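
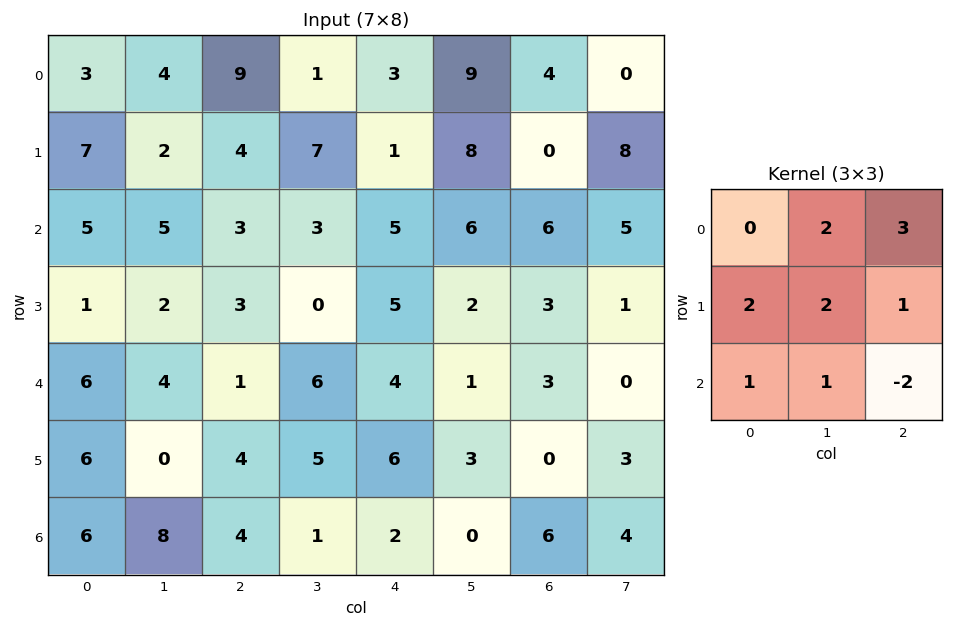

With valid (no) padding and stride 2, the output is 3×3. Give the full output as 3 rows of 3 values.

Output[0,0]: The receptive field on the input at this output position is [3 4 9 / 7 2 4 / 5 5 3]. Elementwise product with the kernel and sum: 4·2 + 9·3 + 7·2 + 2·2 + 4·1 + 5·1 + 5·1 + 3·-2.

61 30 47
36 31 46
33 49 19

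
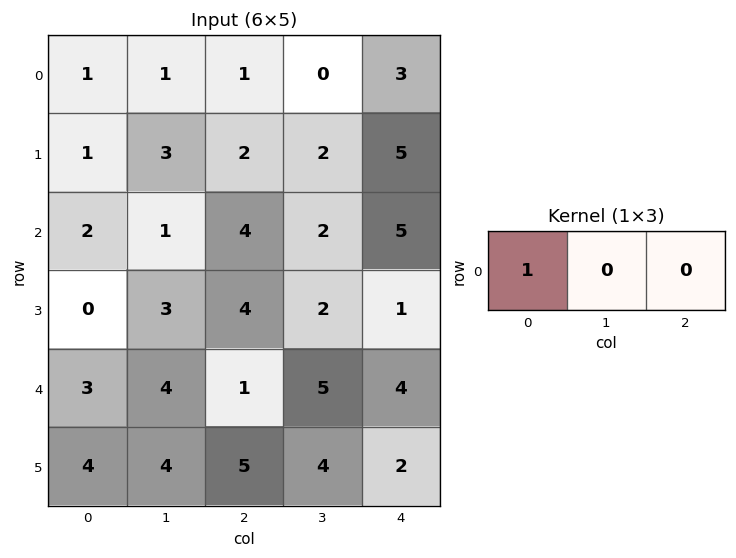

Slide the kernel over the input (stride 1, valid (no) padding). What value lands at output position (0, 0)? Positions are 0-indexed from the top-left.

1

The receptive field on the input at this output position is [1 1 1]. Elementwise product with the kernel and sum: 1·1.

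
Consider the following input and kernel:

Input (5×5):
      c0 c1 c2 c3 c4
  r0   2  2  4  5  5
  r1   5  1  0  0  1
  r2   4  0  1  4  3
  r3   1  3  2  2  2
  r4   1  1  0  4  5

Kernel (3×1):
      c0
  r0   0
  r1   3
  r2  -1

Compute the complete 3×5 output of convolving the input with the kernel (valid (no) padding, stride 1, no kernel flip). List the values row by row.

11 3 -1 -4 0
11 -3 1 10 7
2 8 6 2 1

Output[0,0]: The receptive field on the input at this output position is [2 / 5 / 4]. Elementwise product with the kernel and sum: 5·3 + 4·-1.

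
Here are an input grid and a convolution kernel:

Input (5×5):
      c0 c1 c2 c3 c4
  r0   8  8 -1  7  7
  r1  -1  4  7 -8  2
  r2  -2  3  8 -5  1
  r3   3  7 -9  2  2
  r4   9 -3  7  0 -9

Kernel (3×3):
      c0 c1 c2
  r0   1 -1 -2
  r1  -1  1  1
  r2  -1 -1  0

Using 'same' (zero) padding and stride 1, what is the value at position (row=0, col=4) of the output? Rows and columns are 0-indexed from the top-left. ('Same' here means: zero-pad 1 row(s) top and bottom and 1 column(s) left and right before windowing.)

6

The receptive field on the zero-padded input at this output position is [0 0 0 / 7 7 0 / -8 2 0]. Elementwise product with the kernel and sum: 0·1 + 0·-1 + 0·-2 + 7·-1 + 7·1 + 0·1 + -8·-1 + 2·-1.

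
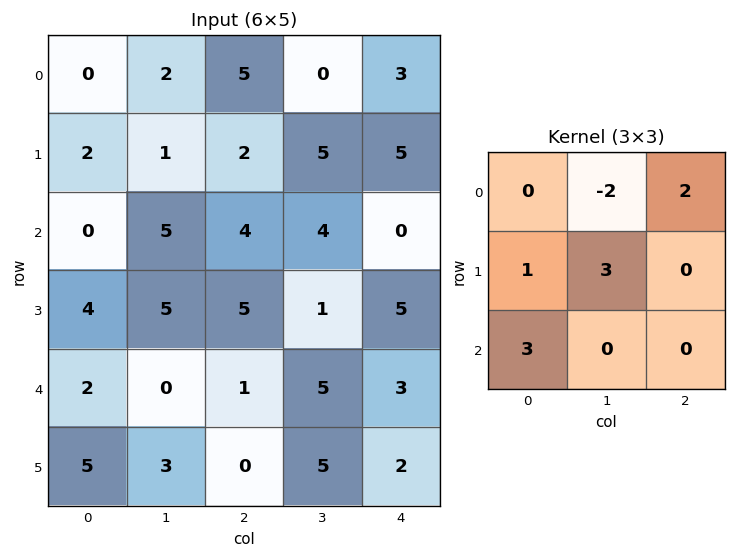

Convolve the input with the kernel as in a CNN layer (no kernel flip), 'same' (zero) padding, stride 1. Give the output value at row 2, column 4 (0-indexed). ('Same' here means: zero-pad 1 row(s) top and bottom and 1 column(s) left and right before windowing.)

The receptive field on the zero-padded input at this output position is [5 5 0 / 4 0 0 / 1 5 0]. Elementwise product with the kernel and sum: 5·-2 + 0·2 + 4·1 + 0·3 + 1·3.

-3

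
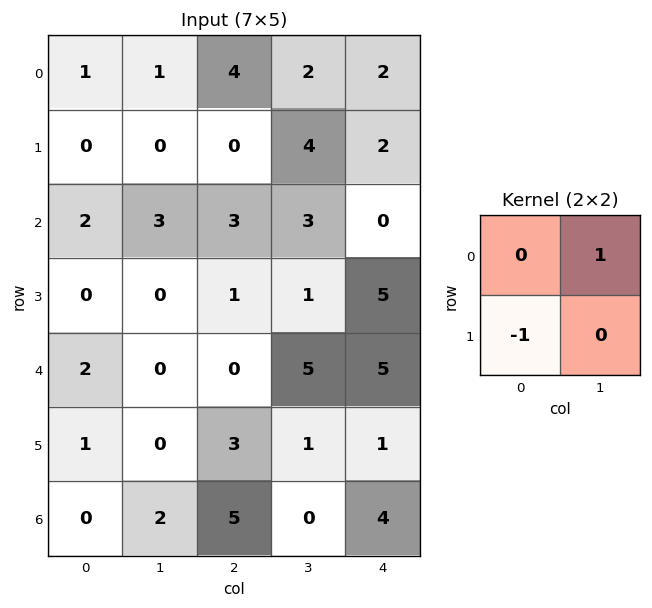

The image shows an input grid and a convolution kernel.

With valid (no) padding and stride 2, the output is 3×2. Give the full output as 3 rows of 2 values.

Output[0,0]: The receptive field on the input at this output position is [1 1 / 0 0]. Elementwise product with the kernel and sum: 1·1 + 0·-1.
Output[0,1]: The receptive field on the input at this output position is [4 2 / 0 4]. Elementwise product with the kernel and sum: 2·1 + 0·-1.

1 2
3 2
-1 2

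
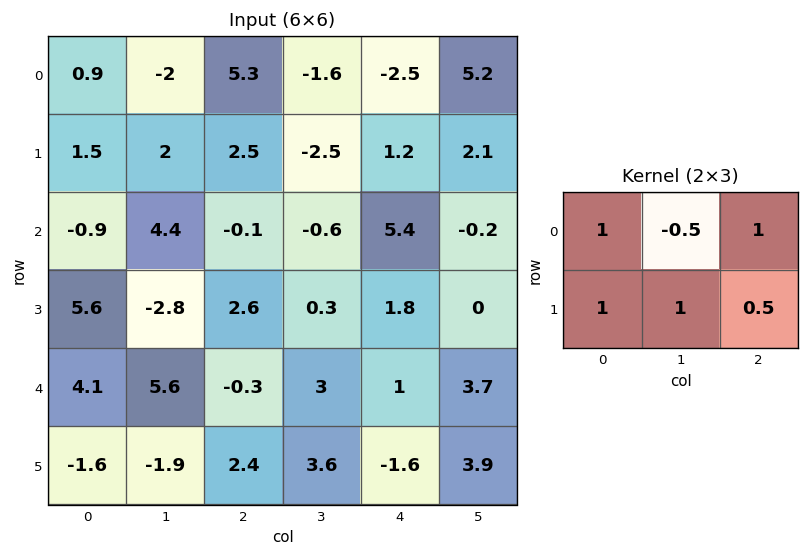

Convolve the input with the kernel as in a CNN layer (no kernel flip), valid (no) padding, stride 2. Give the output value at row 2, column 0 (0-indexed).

-1.3

The receptive field on the input at this output position is [4.1 5.6 -0.3 / -1.6 -1.9 2.4]. Elementwise product with the kernel and sum: 4.1·1 + 5.6·-0.5 + -0.3·1 + -1.6·1 + -1.9·1 + 2.4·0.5.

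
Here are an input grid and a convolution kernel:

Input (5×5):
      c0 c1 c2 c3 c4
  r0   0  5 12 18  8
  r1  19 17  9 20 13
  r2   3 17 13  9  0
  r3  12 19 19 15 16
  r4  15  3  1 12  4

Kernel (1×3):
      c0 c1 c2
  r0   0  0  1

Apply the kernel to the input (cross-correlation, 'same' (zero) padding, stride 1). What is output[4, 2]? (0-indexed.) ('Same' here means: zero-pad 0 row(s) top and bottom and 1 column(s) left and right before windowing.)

The receptive field on the zero-padded input at this output position is [3 1 12]. Elementwise product with the kernel and sum: 12·1.

12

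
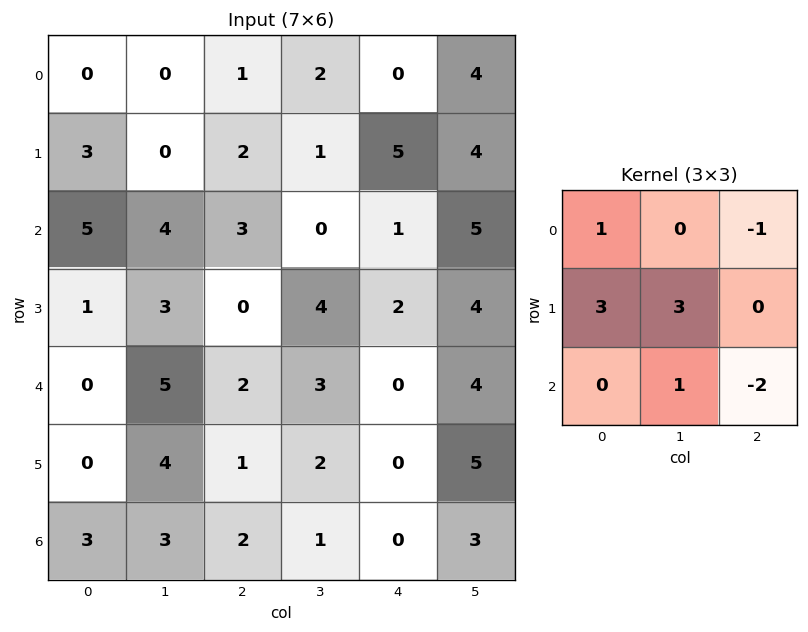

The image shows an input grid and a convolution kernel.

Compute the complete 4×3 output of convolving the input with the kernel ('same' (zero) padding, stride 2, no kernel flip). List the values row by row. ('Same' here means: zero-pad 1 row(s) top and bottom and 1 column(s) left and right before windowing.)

3 3 3
10 12 -6
-11 17 -1
5 17 0

Output[0,0]: The receptive field on the zero-padded input at this output position is [0 0 0 / 0 0 0 / 0 3 0]. Elementwise product with the kernel and sum: 0·1 + 0·-1 + 0·3 + 0·3 + 3·1 + 0·-2.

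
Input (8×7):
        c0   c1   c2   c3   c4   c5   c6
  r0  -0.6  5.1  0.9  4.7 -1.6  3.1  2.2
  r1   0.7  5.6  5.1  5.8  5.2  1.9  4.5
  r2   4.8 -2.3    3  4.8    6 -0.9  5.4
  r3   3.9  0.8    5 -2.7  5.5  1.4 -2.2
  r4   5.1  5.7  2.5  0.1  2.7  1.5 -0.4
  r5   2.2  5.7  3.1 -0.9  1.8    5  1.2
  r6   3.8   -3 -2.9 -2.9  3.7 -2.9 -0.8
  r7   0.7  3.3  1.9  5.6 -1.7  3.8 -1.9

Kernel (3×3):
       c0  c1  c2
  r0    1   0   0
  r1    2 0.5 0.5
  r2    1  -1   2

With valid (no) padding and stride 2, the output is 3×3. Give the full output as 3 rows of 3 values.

Output[0,0]: The receptive field on the input at this output position is [-0.6 5.1 0.9 / 0.7 5.6 5.1 / 4.8 -2.3 3]. Elementwise product with the kernel and sum: -0.6·1 + 0.7·2 + 5.6·0.5 + 5.1·0.5 + 4.8·1 + -2.3·-1 + 3·2.
Output[0,1]: The receptive field on the input at this output position is [0.9 4.7 -1.6 / 5.1 5.8 5.2 / 3 4.8 6]. Elementwise product with the kernel and sum: 0.9·1 + 5.1·2 + 5.8·0.5 + 5.2·0.5 + 3·1 + 4.8·-1 + 6·2.

19.25 26.8 29.7
19.9 22.2 17
14.9 16.55 14.4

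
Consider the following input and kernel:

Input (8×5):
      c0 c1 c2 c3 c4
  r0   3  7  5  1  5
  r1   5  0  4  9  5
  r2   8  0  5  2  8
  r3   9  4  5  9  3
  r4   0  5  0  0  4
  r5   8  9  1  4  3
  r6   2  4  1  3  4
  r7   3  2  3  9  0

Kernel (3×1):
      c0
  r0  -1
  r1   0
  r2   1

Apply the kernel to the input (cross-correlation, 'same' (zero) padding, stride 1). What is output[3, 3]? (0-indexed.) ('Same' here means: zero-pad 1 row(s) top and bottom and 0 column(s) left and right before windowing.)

-2

The receptive field on the zero-padded input at this output position is [2 / 9 / 0]. Elementwise product with the kernel and sum: 2·-1 + 0·1.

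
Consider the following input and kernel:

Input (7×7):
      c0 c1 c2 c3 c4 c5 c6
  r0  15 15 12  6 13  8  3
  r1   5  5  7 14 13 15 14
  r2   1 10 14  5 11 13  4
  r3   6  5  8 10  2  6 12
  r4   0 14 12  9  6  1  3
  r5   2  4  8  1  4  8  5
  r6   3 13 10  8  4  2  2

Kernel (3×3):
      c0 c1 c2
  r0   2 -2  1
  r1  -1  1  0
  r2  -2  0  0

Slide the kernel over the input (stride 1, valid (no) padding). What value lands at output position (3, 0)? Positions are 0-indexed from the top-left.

20

The receptive field on the input at this output position is [6 5 8 / 0 14 12 / 2 4 8]. Elementwise product with the kernel and sum: 6·2 + 5·-2 + 8·1 + 0·-1 + 14·1 + 2·-2.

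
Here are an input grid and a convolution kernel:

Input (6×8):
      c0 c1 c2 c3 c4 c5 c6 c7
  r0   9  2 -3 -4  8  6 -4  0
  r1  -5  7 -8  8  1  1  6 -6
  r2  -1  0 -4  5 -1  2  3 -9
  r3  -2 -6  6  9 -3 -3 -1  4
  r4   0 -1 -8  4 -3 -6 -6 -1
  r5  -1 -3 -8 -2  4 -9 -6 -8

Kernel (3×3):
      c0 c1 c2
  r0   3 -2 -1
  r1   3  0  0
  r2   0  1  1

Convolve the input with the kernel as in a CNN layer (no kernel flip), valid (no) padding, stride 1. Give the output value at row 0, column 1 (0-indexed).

38

The receptive field on the input at this output position is [2 -3 -4 / 7 -8 8 / 0 -4 5]. Elementwise product with the kernel and sum: 2·3 + -3·-2 + -4·-1 + 7·3 + -4·1 + 5·1.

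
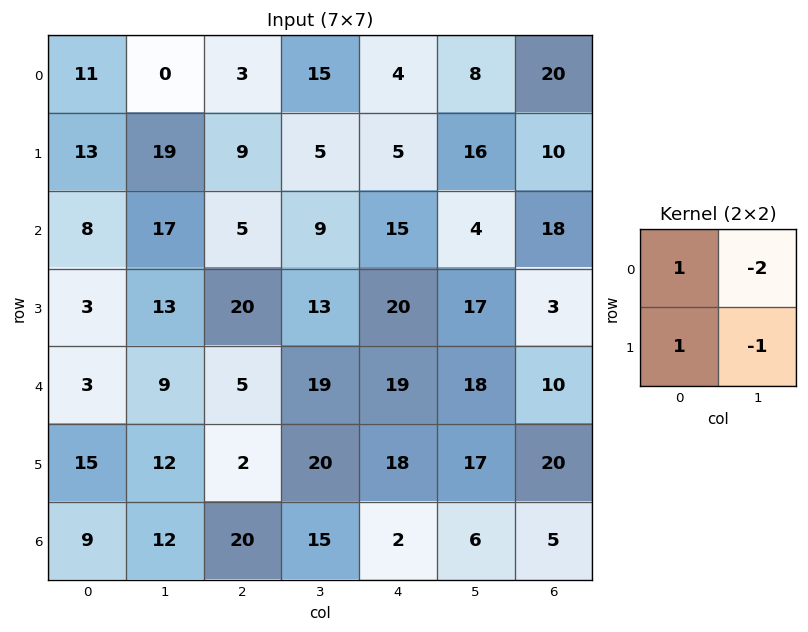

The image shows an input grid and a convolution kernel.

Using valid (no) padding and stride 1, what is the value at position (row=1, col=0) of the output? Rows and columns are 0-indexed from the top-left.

The receptive field on the input at this output position is [13 19 / 8 17]. Elementwise product with the kernel and sum: 13·1 + 19·-2 + 8·1 + 17·-1.

-34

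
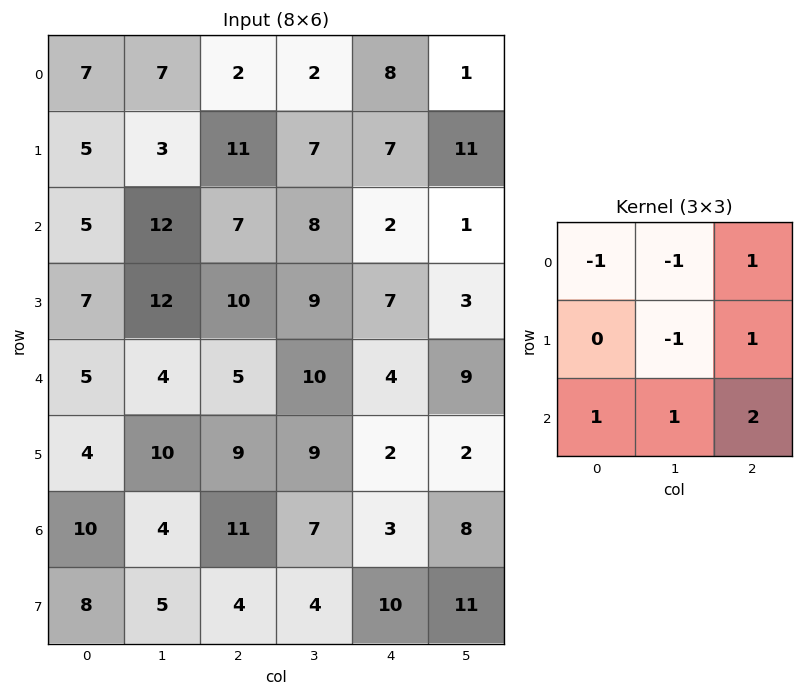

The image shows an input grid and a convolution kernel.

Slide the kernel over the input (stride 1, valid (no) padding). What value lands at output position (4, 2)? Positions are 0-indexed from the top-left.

The receptive field on the input at this output position is [5 10 4 / 9 9 2 / 11 7 3]. Elementwise product with the kernel and sum: 5·-1 + 10·-1 + 4·1 + 9·-1 + 2·1 + 11·1 + 7·1 + 3·2.

6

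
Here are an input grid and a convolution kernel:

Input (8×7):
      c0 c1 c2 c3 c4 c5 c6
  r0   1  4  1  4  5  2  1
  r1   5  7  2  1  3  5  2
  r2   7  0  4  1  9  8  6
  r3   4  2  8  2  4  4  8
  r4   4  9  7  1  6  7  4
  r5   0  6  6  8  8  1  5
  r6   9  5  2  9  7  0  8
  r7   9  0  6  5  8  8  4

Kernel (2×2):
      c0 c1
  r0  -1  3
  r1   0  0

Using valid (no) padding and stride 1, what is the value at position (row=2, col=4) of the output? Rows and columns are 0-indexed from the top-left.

The receptive field on the input at this output position is [9 8 / 4 4]. Elementwise product with the kernel and sum: 9·-1 + 8·3.

15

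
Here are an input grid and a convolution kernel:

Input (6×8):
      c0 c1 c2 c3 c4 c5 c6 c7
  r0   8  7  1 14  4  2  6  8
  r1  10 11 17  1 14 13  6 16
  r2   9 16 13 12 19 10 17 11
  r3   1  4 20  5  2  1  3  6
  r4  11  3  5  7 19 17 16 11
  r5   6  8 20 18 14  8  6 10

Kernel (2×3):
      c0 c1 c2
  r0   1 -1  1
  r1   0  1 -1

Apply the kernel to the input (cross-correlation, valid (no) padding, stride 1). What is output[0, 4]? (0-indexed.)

15

The receptive field on the input at this output position is [4 2 6 / 14 13 6]. Elementwise product with the kernel and sum: 4·1 + 2·-1 + 6·1 + 13·1 + 6·-1.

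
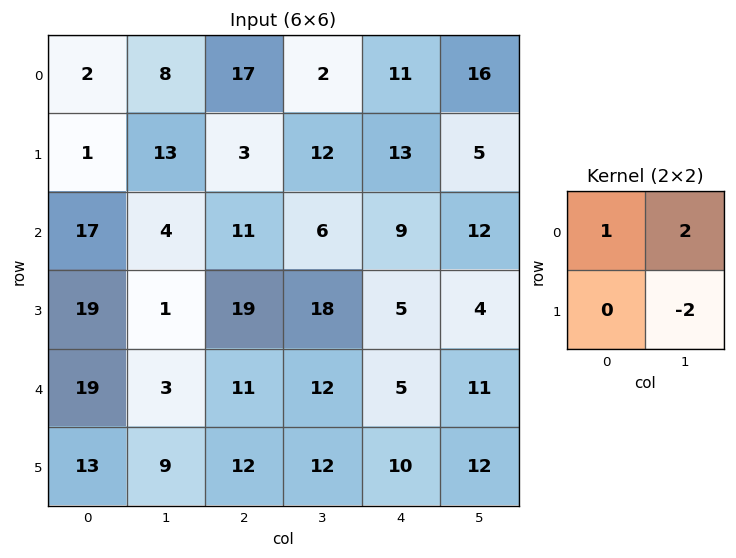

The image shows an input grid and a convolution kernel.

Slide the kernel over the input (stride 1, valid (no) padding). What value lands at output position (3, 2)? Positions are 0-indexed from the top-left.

The receptive field on the input at this output position is [19 18 / 11 12]. Elementwise product with the kernel and sum: 19·1 + 18·2 + 12·-2.

31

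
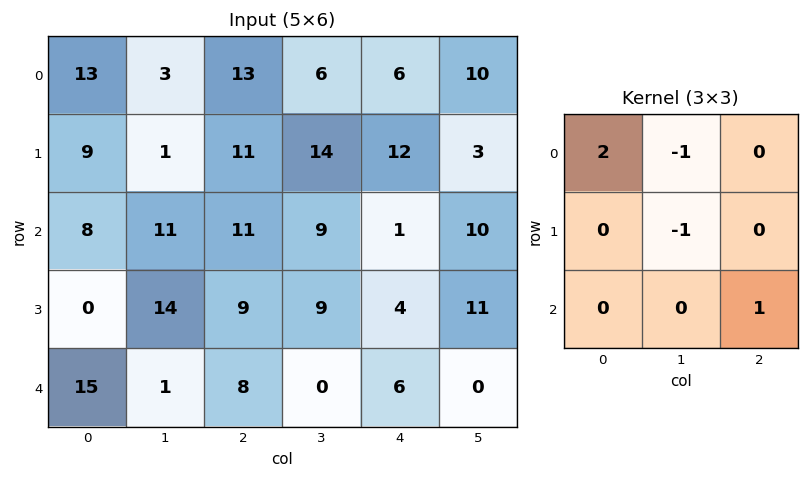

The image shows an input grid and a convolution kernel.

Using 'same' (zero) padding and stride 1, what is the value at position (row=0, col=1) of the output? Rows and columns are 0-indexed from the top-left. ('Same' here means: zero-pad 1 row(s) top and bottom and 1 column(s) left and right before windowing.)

The receptive field on the zero-padded input at this output position is [0 0 0 / 13 3 13 / 9 1 11]. Elementwise product with the kernel and sum: 0·2 + 0·-1 + 3·-1 + 11·1.

8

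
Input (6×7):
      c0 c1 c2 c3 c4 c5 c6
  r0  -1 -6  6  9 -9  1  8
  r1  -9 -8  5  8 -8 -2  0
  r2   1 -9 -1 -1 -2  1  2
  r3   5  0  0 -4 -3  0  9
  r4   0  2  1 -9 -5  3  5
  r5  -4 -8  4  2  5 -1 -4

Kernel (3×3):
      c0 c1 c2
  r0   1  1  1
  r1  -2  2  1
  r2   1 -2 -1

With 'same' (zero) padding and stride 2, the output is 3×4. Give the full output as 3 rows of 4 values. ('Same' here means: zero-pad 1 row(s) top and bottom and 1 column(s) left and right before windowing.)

Output[0,0]: The receptive field on the zero-padded input at this output position is [0 0 0 / 0 -1 -6 / 0 -9 -8]. Elementwise product with the kernel and sum: 0·1 + 0·1 + 0·1 + 0·-2 + -1·2 + -6·1 + 0·1 + -9·-2 + -8·-1.

18 7 -9 12
-34 24 -1 -18
23 -33 -3 20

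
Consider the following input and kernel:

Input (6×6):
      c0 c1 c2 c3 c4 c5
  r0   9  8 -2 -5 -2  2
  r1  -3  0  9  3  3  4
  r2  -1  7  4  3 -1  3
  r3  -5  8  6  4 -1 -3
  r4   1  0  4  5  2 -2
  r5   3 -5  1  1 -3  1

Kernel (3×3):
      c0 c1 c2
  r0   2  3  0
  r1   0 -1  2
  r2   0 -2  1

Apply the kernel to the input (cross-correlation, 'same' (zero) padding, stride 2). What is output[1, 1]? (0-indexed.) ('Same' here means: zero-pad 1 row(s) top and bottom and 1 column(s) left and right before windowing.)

The receptive field on the zero-padded input at this output position is [0 9 3 / 7 4 3 / 8 6 4]. Elementwise product with the kernel and sum: 0·2 + 9·3 + 4·-1 + 3·2 + 6·-2 + 4·1.

21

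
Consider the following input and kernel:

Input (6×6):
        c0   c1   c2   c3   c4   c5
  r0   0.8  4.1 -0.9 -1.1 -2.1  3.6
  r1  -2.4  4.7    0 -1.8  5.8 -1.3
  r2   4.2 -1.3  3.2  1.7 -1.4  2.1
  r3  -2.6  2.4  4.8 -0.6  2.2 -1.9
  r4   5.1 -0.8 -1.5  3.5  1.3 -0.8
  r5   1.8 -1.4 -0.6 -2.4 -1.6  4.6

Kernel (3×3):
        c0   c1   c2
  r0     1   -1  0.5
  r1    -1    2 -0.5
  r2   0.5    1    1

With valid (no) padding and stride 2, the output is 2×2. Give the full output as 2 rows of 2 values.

12.05 -5.45
12.35 -2.25

Output[0,0]: The receptive field on the input at this output position is [0.8 4.1 -0.9 / -2.4 4.7 0 / 4.2 -1.3 3.2]. Elementwise product with the kernel and sum: 0.8·1 + 4.1·-1 + -0.9·0.5 + -2.4·-1 + 4.7·2 + 0·-0.5 + 4.2·0.5 + -1.3·1 + 3.2·1.
Output[0,1]: The receptive field on the input at this output position is [-0.9 -1.1 -2.1 / 0 -1.8 5.8 / 3.2 1.7 -1.4]. Elementwise product with the kernel and sum: -0.9·1 + -1.1·-1 + -2.1·0.5 + 0·-1 + -1.8·2 + 5.8·-0.5 + 3.2·0.5 + 1.7·1 + -1.4·1.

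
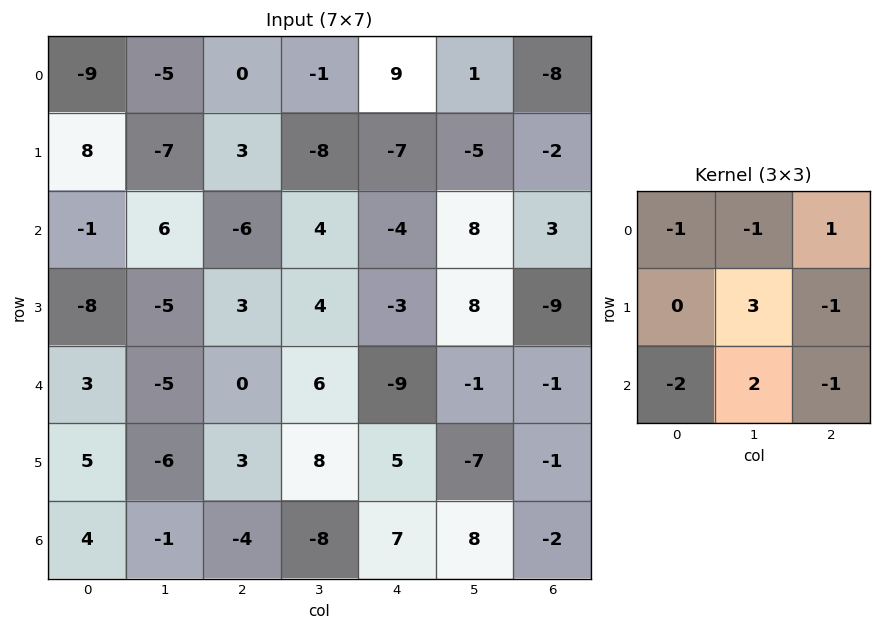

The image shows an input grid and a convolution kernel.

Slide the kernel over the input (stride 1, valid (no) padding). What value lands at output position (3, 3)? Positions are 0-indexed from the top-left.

-18

The receptive field on the input at this output position is [4 -3 8 / 6 -9 -1 / 8 5 -7]. Elementwise product with the kernel and sum: 4·-1 + -3·-1 + 8·1 + -9·3 + -1·-1 + 8·-2 + 5·2 + -7·-1.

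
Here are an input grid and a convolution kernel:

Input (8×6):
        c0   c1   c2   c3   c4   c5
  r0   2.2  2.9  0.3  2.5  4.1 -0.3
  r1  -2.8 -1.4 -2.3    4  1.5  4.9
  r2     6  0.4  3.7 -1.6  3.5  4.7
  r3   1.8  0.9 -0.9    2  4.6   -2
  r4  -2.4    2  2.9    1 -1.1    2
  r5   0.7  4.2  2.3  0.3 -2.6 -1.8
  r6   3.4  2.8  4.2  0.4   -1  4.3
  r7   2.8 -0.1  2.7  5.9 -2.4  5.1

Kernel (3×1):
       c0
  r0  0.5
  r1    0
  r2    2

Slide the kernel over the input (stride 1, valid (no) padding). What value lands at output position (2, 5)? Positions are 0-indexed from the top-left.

The receptive field on the input at this output position is [4.7 / -2 / 2]. Elementwise product with the kernel and sum: 4.7·0.5 + 2·2.

6.35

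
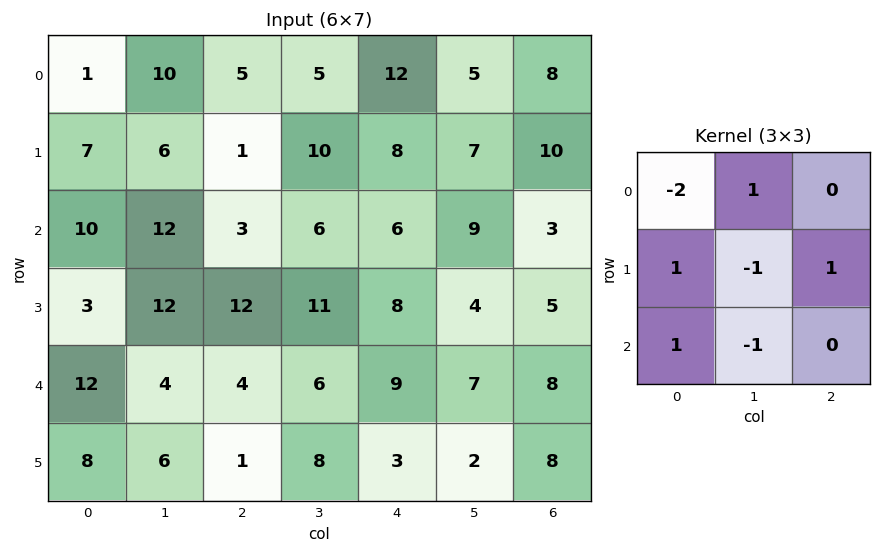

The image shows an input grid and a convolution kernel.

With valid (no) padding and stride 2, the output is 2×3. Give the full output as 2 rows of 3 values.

Output[0,0]: The receptive field on the input at this output position is [1 10 5 / 7 6 1 / 10 12 3]. Elementwise product with the kernel and sum: 1·-2 + 10·1 + 7·1 + 6·-1 + 1·1 + 10·1 + 12·-1.

8 -9 -11
3 7 8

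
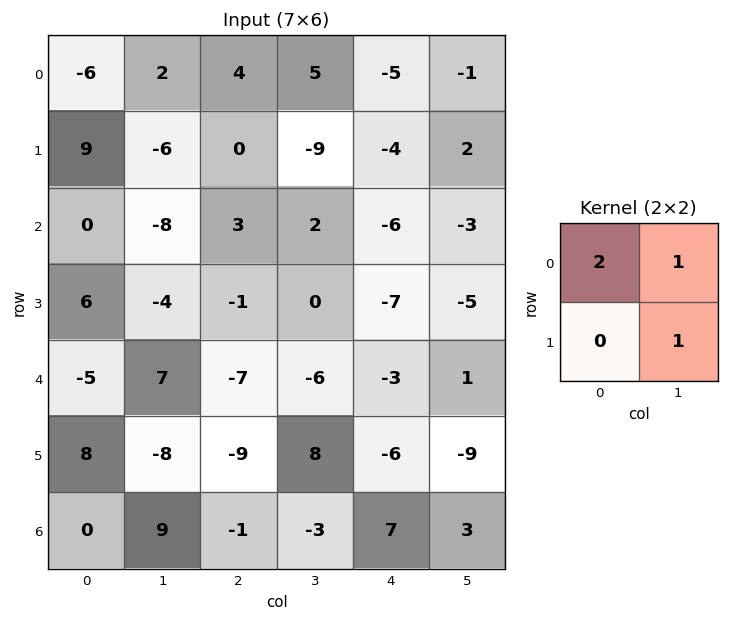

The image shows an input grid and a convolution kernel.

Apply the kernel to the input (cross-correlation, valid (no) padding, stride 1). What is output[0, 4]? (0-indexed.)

-9

The receptive field on the input at this output position is [-5 -1 / -4 2]. Elementwise product with the kernel and sum: -5·2 + -1·1 + 2·1.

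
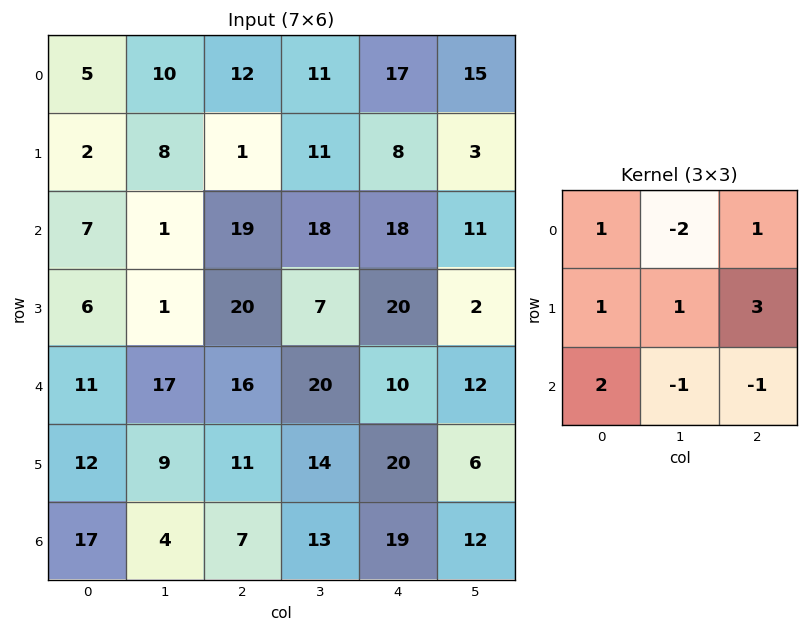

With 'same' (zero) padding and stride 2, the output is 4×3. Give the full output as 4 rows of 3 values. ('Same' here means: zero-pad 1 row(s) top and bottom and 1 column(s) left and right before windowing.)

25 59 84
7 66 59
30 54 37
14 51 48

Output[0,0]: The receptive field on the zero-padded input at this output position is [0 0 0 / 0 5 10 / 0 2 8]. Elementwise product with the kernel and sum: 0·1 + 0·-2 + 0·1 + 0·1 + 5·1 + 10·3 + 0·2 + 2·-1 + 8·-1.
Output[0,1]: The receptive field on the zero-padded input at this output position is [0 0 0 / 10 12 11 / 8 1 11]. Elementwise product with the kernel and sum: 0·1 + 0·-2 + 0·1 + 10·1 + 12·1 + 11·3 + 8·2 + 1·-1 + 11·-1.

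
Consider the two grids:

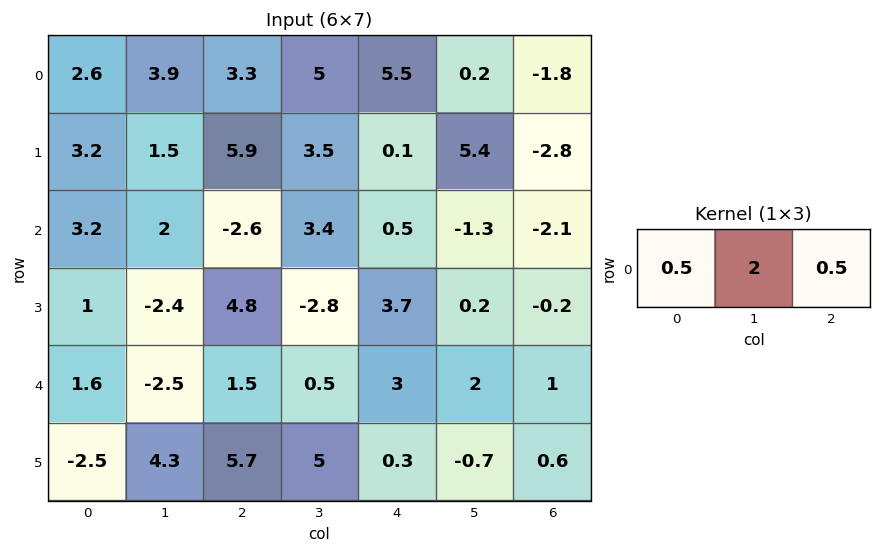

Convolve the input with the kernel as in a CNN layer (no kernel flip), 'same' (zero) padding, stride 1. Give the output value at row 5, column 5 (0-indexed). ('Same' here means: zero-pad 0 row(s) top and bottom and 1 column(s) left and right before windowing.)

-0.95

The receptive field on the zero-padded input at this output position is [0.3 -0.7 0.6]. Elementwise product with the kernel and sum: 0.3·0.5 + -0.7·2 + 0.6·0.5.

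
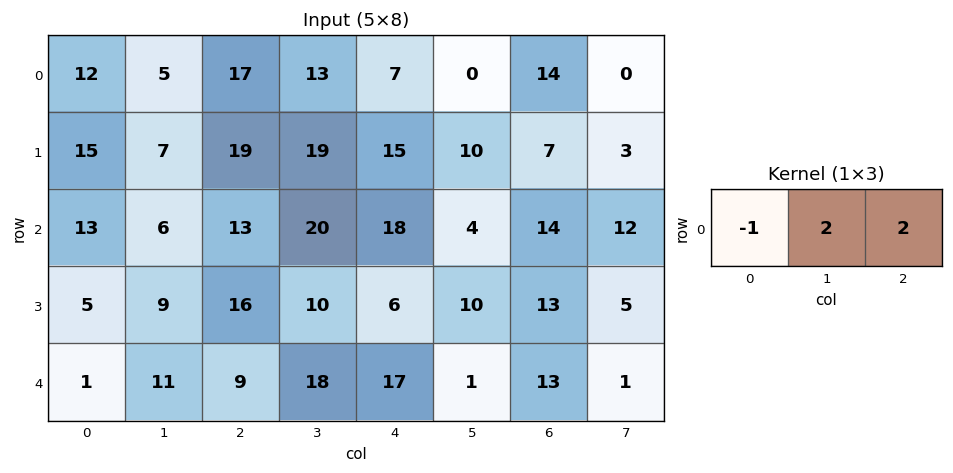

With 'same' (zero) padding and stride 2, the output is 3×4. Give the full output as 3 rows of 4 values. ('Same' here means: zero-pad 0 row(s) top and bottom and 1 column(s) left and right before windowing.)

Output[0,0]: The receptive field on the zero-padded input at this output position is [0 12 5]. Elementwise product with the kernel and sum: 0·-1 + 12·2 + 5·2.
Output[0,1]: The receptive field on the zero-padded input at this output position is [5 17 13]. Elementwise product with the kernel and sum: 5·-1 + 17·2 + 13·2.

34 55 1 28
38 60 24 48
24 43 18 27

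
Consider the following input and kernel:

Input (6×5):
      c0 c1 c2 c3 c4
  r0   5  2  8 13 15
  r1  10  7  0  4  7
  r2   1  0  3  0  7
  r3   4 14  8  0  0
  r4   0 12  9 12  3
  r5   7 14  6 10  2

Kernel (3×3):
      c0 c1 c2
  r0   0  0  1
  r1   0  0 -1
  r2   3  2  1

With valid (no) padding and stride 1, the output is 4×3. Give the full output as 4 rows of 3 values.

Output[0,0]: The receptive field on the input at this output position is [5 2 8 / 10 7 0 / 1 0 3]. Elementwise product with the kernel and sum: 8·1 + 0·-1 + 1·3 + 0·2 + 3·1.
Output[0,1]: The receptive field on the input at this output position is [2 8 13 / 7 0 4 / 0 3 0]. Elementwise product with the kernel and sum: 13·1 + 4·-1 + 0·3 + 3·2 + 0·1.

14 15 24
45 62 24
28 66 61
54 52 37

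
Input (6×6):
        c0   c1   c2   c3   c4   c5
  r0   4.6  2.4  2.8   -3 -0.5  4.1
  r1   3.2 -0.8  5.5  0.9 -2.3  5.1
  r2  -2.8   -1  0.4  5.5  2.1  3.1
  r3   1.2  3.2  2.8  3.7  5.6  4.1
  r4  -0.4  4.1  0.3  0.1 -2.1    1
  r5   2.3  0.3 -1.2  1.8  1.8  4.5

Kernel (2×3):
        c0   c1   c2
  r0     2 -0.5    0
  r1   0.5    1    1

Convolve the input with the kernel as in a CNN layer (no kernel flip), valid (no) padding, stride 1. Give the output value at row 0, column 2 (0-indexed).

The receptive field on the input at this output position is [2.8 -3 -0.5 / 5.5 0.9 -2.3]. Elementwise product with the kernel and sum: 2.8·2 + -3·-0.5 + 5.5·0.5 + 0.9·1 + -2.3·1.

8.45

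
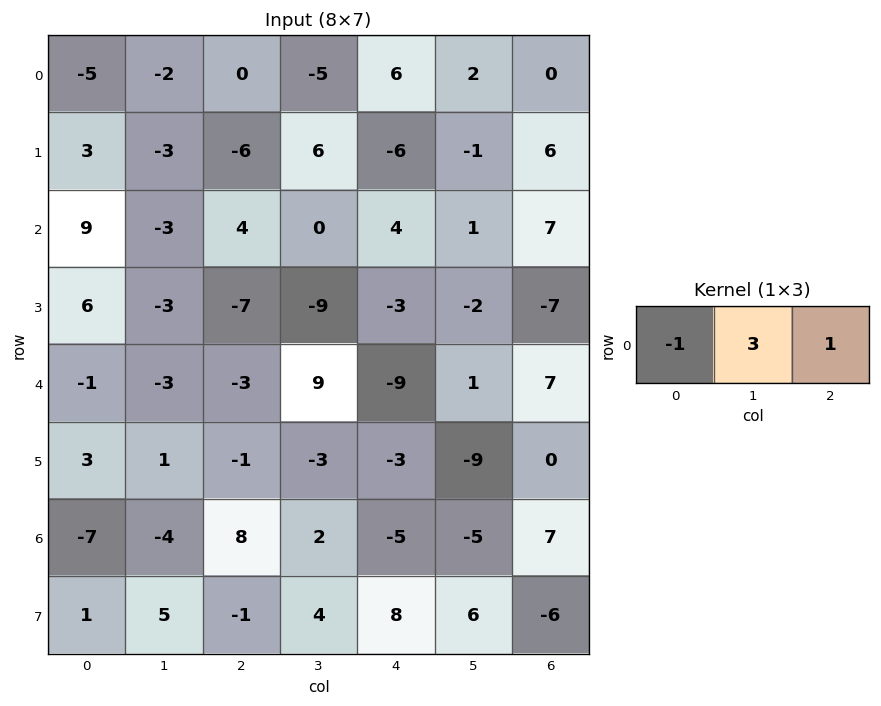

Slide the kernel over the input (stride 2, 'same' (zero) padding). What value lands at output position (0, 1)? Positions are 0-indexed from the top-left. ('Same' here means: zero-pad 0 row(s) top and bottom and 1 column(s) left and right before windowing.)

-3

The receptive field on the zero-padded input at this output position is [-2 0 -5]. Elementwise product with the kernel and sum: -2·-1 + 0·3 + -5·1.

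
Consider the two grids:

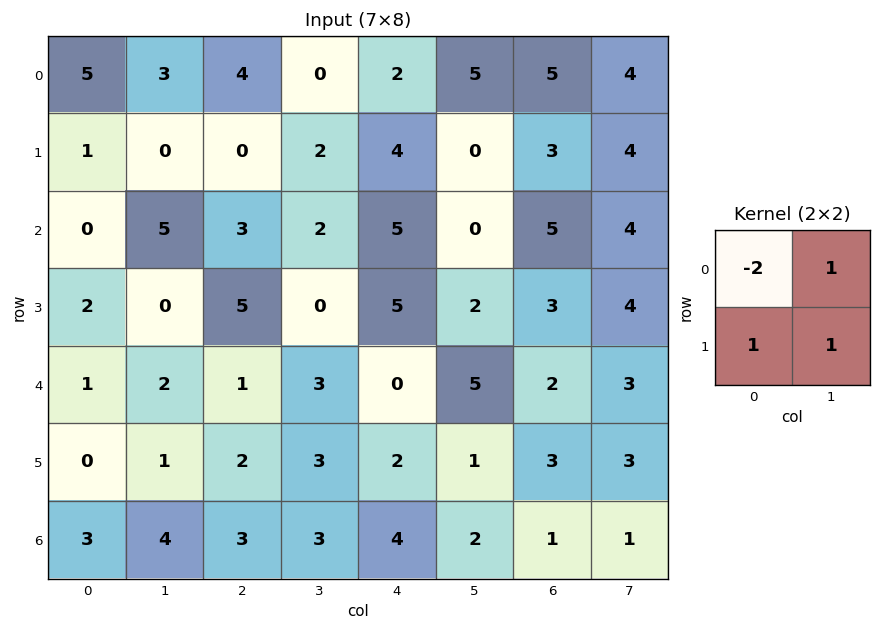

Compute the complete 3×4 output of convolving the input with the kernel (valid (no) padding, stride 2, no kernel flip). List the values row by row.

-6 -6 5 1
7 1 -3 1
1 6 8 5

Output[0,0]: The receptive field on the input at this output position is [5 3 / 1 0]. Elementwise product with the kernel and sum: 5·-2 + 3·1 + 1·1 + 0·1.
Output[0,1]: The receptive field on the input at this output position is [4 0 / 0 2]. Elementwise product with the kernel and sum: 4·-2 + 0·1 + 0·1 + 2·1.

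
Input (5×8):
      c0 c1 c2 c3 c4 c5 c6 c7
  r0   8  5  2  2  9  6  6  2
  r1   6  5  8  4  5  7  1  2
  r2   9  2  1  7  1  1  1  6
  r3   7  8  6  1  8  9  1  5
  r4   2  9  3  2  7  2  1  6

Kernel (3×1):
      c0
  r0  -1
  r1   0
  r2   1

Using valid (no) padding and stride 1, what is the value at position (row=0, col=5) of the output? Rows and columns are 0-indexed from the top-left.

-5

The receptive field on the input at this output position is [6 / 7 / 1]. Elementwise product with the kernel and sum: 6·-1 + 1·1.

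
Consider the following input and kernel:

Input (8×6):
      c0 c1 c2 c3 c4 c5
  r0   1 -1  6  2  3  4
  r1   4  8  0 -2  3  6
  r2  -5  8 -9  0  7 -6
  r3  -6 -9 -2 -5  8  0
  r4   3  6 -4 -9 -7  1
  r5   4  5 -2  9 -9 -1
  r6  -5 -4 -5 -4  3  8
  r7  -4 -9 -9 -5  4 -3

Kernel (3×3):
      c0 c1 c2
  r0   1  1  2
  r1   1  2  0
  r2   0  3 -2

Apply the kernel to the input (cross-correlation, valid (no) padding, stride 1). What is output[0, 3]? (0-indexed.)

The receptive field on the input at this output position is [2 3 4 / -2 3 6 / 0 7 -6]. Elementwise product with the kernel and sum: 2·1 + 3·1 + 4·2 + -2·1 + 3·2 + 7·3 + -6·-2.

50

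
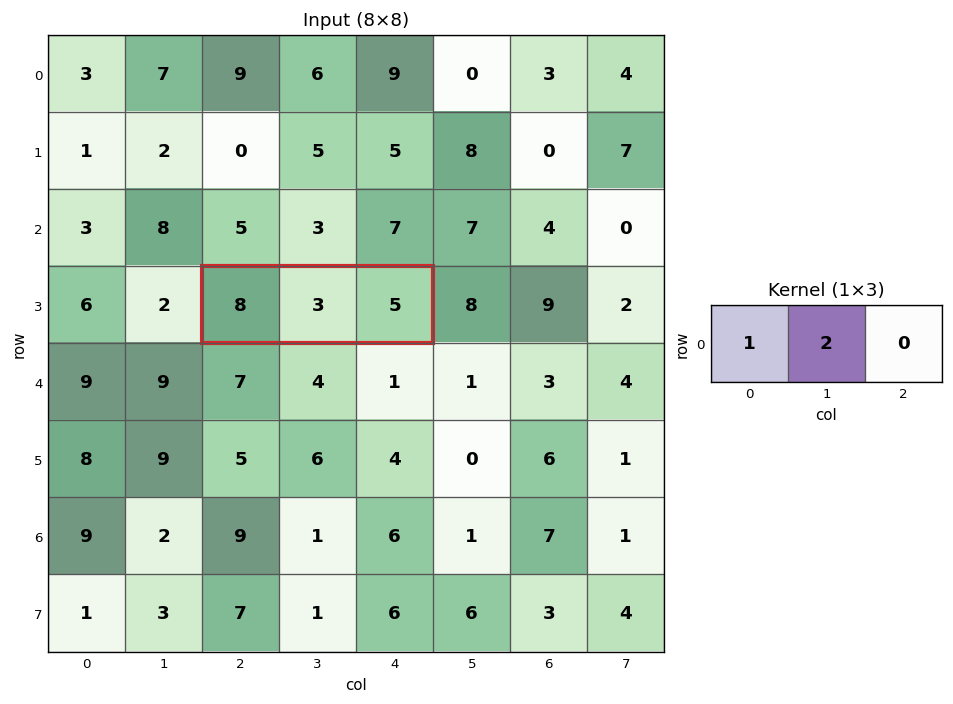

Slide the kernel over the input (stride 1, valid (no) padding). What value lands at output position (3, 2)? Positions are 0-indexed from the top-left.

14

The receptive field on the input at this output position is [8 3 5]. Elementwise product with the kernel and sum: 8·1 + 3·2.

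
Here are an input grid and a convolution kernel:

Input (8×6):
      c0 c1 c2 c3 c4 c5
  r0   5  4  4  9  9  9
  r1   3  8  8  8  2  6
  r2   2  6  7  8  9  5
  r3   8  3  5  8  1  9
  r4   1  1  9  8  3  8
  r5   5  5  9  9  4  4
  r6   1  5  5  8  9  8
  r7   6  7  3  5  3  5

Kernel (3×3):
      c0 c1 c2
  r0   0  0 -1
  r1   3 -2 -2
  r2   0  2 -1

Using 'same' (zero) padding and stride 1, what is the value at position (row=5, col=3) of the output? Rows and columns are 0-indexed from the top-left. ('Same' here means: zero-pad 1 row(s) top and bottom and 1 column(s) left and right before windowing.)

5

The receptive field on the zero-padded input at this output position is [9 8 3 / 9 9 4 / 5 8 9]. Elementwise product with the kernel and sum: 3·-1 + 9·3 + 9·-2 + 4·-2 + 8·2 + 9·-1.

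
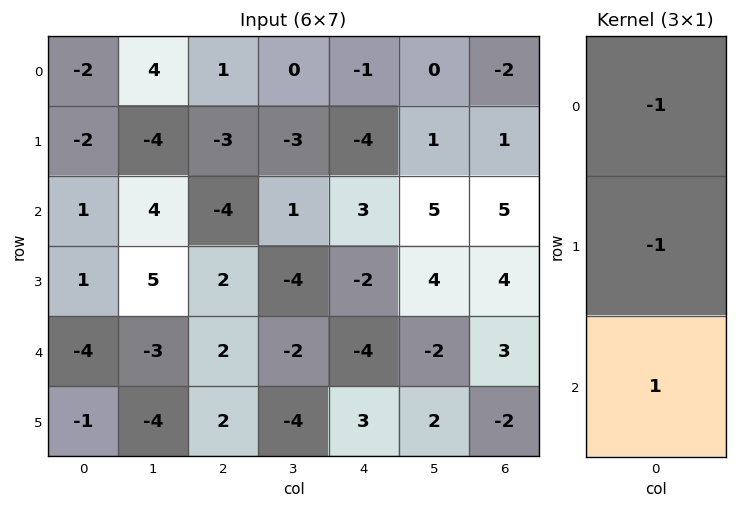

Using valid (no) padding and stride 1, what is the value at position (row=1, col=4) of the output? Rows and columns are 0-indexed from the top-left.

-1

The receptive field on the input at this output position is [-4 / 3 / -2]. Elementwise product with the kernel and sum: -4·-1 + 3·-1 + -2·1.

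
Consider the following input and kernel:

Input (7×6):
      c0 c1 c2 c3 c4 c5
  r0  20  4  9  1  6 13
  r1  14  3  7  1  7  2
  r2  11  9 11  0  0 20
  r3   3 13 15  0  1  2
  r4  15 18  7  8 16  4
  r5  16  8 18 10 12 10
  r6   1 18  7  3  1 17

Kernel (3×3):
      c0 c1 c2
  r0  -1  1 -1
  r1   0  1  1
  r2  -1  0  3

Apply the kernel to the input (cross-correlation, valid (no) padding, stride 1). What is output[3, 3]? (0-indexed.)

The receptive field on the input at this output position is [0 1 2 / 8 16 4 / 10 12 10]. Elementwise product with the kernel and sum: 0·-1 + 1·1 + 2·-1 + 16·1 + 4·1 + 10·-1 + 10·3.

39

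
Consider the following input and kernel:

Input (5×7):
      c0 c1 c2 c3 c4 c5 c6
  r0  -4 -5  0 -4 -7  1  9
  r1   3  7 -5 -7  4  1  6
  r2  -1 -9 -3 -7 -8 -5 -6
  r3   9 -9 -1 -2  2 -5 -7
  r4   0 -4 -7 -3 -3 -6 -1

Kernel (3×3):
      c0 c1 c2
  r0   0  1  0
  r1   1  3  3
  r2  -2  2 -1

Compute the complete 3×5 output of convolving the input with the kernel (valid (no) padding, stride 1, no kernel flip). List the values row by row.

-9 -10 -18 4 38
-65 -26 -59 -29 -47
-31 -24 3 -13 -44

Output[0,0]: The receptive field on the input at this output position is [-4 -5 0 / 3 7 -5 / -1 -9 -3]. Elementwise product with the kernel and sum: -5·1 + 3·1 + 7·3 + -5·3 + -1·-2 + -9·2 + -3·-1.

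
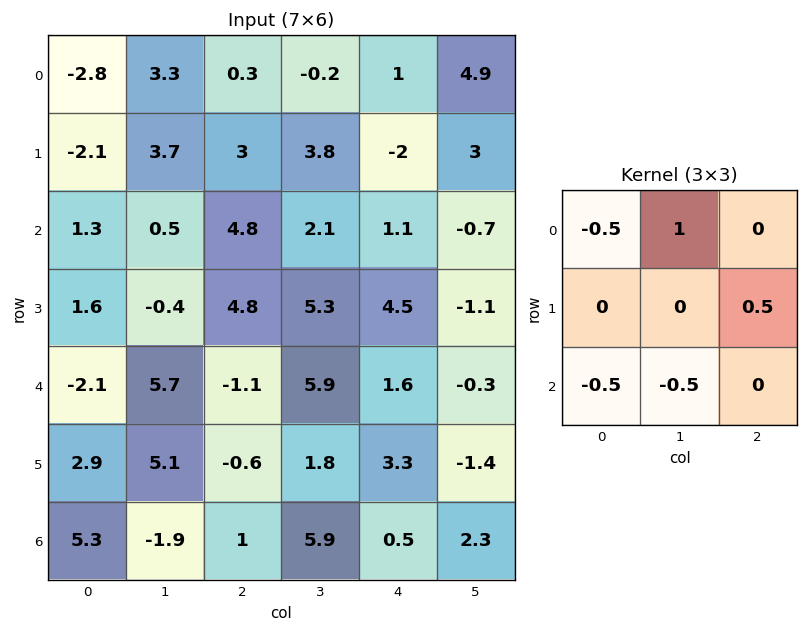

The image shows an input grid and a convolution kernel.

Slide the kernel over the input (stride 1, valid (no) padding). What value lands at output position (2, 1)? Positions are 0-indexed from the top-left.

The receptive field on the input at this output position is [0.5 4.8 2.1 / -0.4 4.8 5.3 / 5.7 -1.1 5.9]. Elementwise product with the kernel and sum: 0.5·-0.5 + 4.8·1 + 5.3·0.5 + 5.7·-0.5 + -1.1·-0.5.

4.9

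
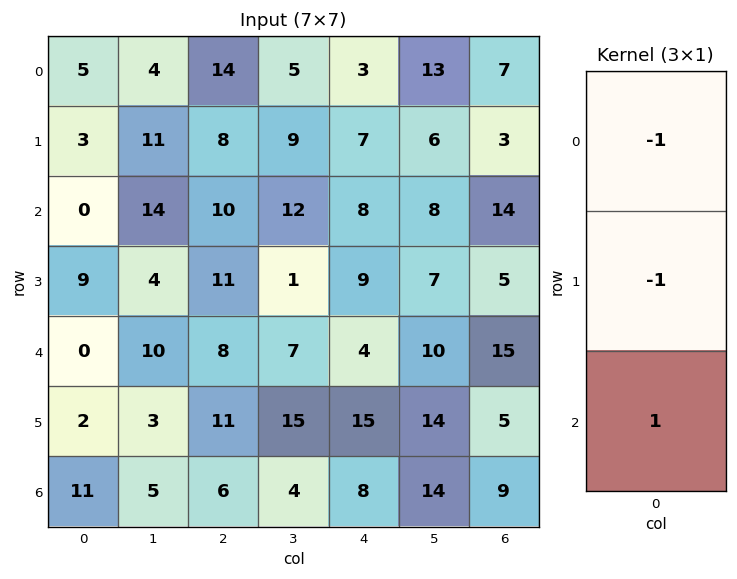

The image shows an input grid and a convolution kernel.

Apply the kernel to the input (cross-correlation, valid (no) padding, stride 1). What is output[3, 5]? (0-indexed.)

The receptive field on the input at this output position is [7 / 10 / 14]. Elementwise product with the kernel and sum: 7·-1 + 10·-1 + 14·1.

-3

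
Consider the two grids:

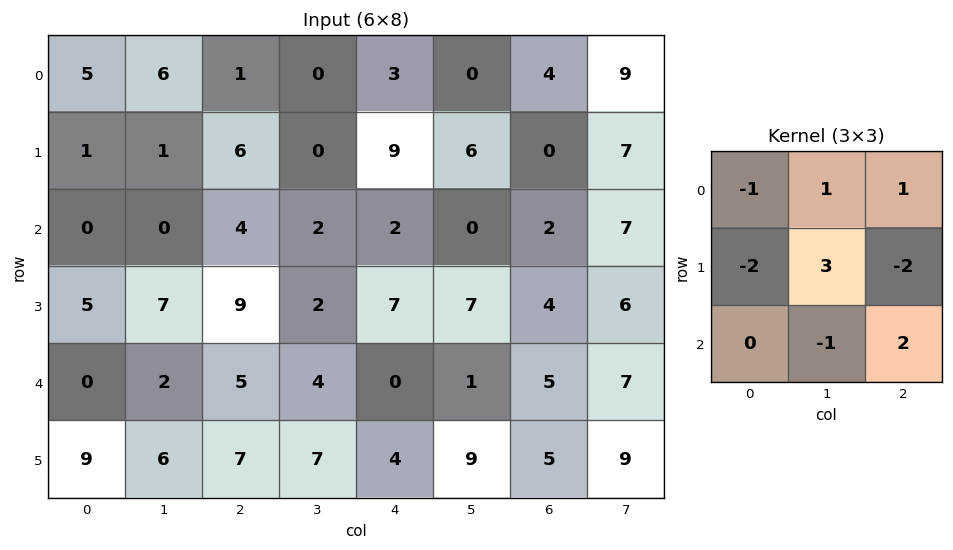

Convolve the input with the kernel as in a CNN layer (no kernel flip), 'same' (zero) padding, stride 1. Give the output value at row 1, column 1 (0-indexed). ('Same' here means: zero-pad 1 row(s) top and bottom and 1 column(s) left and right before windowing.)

The receptive field on the zero-padded input at this output position is [5 6 1 / 1 1 6 / 0 0 4]. Elementwise product with the kernel and sum: 5·-1 + 6·1 + 1·1 + 1·-2 + 1·3 + 6·-2 + 0·-1 + 4·2.

-1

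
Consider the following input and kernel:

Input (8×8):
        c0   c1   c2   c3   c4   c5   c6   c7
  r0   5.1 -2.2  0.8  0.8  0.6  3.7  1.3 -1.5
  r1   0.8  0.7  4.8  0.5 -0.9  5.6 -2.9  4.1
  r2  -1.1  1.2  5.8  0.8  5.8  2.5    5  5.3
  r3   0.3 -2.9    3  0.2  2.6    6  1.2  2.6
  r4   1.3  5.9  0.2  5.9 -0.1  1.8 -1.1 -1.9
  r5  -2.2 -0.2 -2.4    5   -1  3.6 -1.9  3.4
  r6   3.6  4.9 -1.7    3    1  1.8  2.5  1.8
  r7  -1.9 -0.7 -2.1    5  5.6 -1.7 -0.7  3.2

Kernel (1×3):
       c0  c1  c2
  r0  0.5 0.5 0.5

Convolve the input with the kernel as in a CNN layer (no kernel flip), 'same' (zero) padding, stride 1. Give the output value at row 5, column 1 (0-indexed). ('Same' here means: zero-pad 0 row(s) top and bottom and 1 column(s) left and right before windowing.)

The receptive field on the zero-padded input at this output position is [-2.2 -0.2 -2.4]. Elementwise product with the kernel and sum: -2.2·0.5 + -0.2·0.5 + -2.4·0.5.

-2.4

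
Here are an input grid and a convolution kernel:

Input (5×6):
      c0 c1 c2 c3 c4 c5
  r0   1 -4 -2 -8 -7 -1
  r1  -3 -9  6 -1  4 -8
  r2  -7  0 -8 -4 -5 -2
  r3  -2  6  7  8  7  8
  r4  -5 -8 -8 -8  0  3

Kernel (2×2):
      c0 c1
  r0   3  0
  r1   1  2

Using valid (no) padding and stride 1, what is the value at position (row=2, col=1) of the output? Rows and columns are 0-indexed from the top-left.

20

The receptive field on the input at this output position is [0 -8 / 6 7]. Elementwise product with the kernel and sum: 0·3 + 6·1 + 7·2.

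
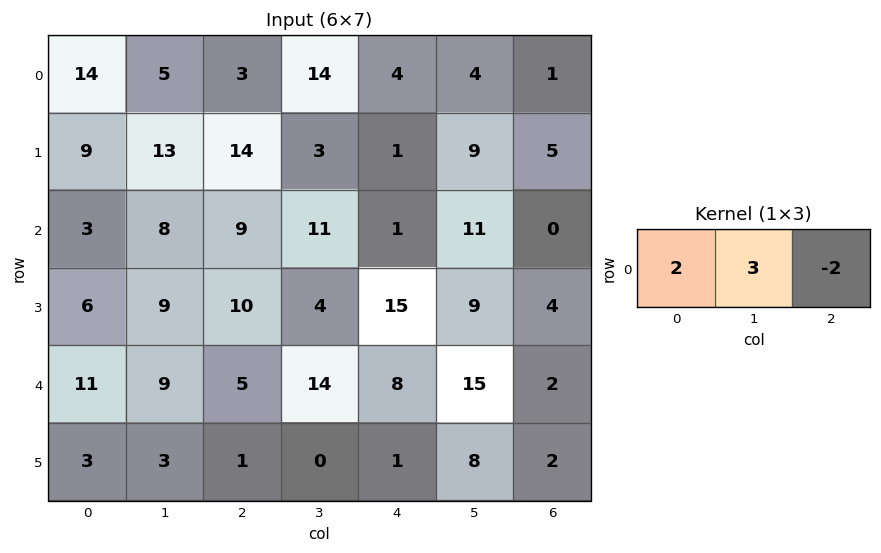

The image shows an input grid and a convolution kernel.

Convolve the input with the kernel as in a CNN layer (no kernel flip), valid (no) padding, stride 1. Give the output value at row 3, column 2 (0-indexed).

The receptive field on the input at this output position is [10 4 15]. Elementwise product with the kernel and sum: 10·2 + 4·3 + 15·-2.

2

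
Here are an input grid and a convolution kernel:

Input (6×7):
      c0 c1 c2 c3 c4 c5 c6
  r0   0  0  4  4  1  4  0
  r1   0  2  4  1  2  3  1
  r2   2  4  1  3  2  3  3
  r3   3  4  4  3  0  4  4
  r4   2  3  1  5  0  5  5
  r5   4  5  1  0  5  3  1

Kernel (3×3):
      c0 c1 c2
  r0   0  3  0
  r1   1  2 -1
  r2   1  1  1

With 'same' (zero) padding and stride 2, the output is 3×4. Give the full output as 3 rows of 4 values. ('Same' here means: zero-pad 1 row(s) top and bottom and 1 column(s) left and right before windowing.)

2 11 8 8
7 26 17 20
19 18 8 31

Output[0,0]: The receptive field on the zero-padded input at this output position is [0 0 0 / 0 0 0 / 0 0 2]. Elementwise product with the kernel and sum: 0·3 + 0·1 + 0·2 + 0·-1 + 0·1 + 0·1 + 2·1.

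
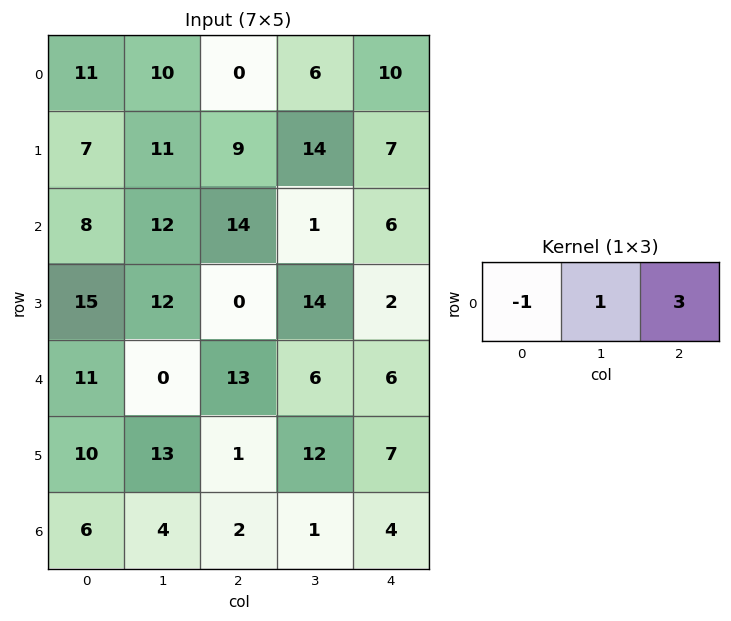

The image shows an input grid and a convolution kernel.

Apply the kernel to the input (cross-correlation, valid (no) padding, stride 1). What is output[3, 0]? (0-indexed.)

-3

The receptive field on the input at this output position is [15 12 0]. Elementwise product with the kernel and sum: 15·-1 + 12·1 + 0·3.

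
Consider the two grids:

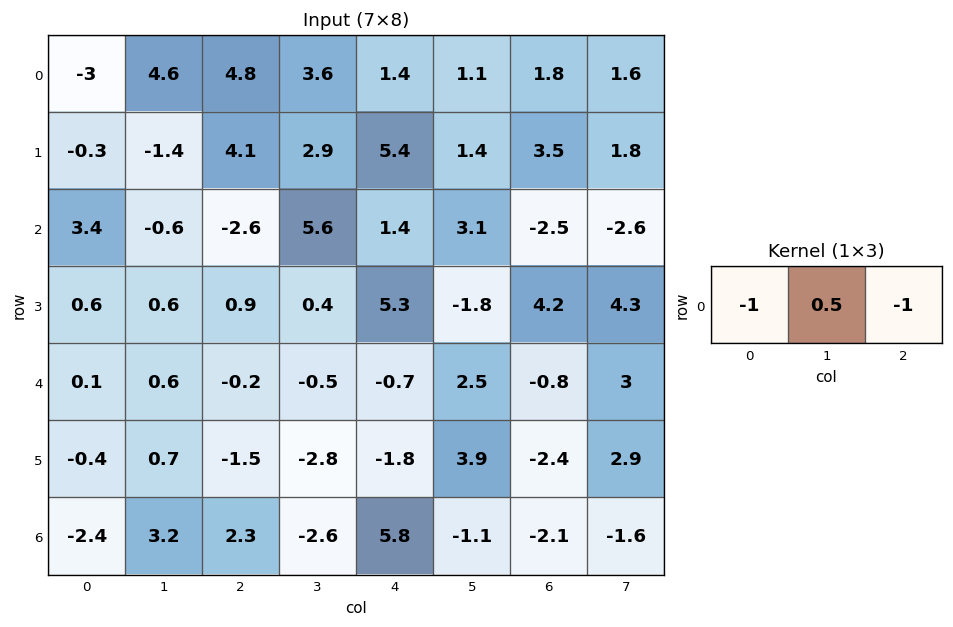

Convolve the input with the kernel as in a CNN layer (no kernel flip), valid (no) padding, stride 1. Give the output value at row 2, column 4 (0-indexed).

2.65

The receptive field on the input at this output position is [1.4 3.1 -2.5]. Elementwise product with the kernel and sum: 1.4·-1 + 3.1·0.5 + -2.5·-1.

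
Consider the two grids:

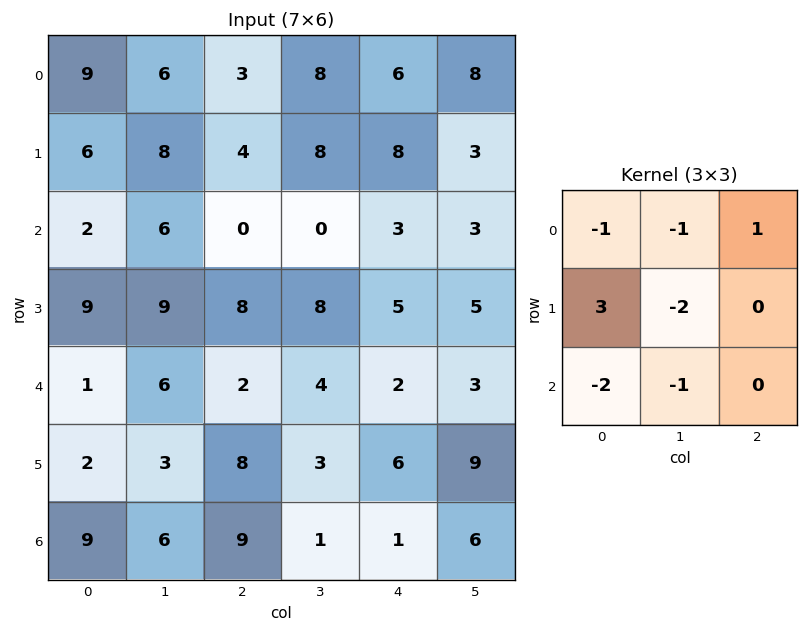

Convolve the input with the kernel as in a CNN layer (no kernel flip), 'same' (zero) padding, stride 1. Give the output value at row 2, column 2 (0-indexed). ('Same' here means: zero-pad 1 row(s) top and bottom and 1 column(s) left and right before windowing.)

-12

The receptive field on the zero-padded input at this output position is [8 4 8 / 6 0 0 / 9 8 8]. Elementwise product with the kernel and sum: 8·-1 + 4·-1 + 8·1 + 6·3 + 0·-2 + 9·-2 + 8·-1.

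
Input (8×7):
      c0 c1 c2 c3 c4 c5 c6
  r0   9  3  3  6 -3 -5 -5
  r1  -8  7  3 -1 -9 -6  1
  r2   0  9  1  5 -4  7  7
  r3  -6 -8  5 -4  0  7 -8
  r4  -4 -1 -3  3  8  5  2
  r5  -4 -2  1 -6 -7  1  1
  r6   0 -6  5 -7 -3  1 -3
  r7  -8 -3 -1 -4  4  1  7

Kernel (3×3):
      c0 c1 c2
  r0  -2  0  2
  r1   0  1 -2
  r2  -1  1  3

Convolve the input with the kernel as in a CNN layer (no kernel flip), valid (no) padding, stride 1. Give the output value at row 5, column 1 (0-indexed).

The receptive field on the input at this output position is [-2 1 -6 / -6 5 -7 / -3 -1 -4]. Elementwise product with the kernel and sum: -2·-2 + -6·2 + 5·1 + -7·-2 + -3·-1 + -1·1 + -4·3.

1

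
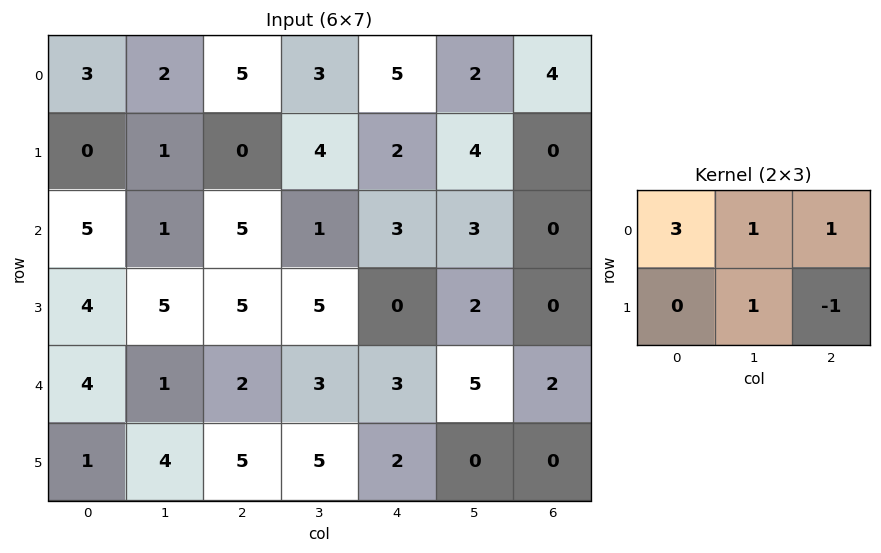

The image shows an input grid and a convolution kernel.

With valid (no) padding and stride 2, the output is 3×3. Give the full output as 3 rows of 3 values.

Output[0,0]: The receptive field on the input at this output position is [3 2 5 / 0 1 0]. Elementwise product with the kernel and sum: 3·3 + 2·1 + 5·1 + 1·1 + 0·-1.

17 25 25
21 24 14
14 15 16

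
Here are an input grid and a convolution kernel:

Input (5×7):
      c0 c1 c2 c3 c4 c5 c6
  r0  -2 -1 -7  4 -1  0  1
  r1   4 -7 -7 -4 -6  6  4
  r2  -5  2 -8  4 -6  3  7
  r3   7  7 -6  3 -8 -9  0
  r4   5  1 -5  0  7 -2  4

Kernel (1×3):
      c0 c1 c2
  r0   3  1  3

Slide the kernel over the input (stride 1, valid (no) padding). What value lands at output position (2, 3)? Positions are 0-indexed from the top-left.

15

The receptive field on the input at this output position is [4 -6 3]. Elementwise product with the kernel and sum: 4·3 + -6·1 + 3·3.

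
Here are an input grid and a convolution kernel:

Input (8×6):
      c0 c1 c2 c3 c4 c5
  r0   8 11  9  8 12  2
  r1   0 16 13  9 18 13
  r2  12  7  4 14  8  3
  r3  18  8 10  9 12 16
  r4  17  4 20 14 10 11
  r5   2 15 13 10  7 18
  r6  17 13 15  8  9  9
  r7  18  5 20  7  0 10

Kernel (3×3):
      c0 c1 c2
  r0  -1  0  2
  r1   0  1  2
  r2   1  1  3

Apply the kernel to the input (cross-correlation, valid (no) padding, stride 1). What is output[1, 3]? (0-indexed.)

100

The receptive field on the input at this output position is [9 18 13 / 14 8 3 / 9 12 16]. Elementwise product with the kernel and sum: 9·-1 + 13·2 + 8·1 + 3·2 + 9·1 + 12·1 + 16·3.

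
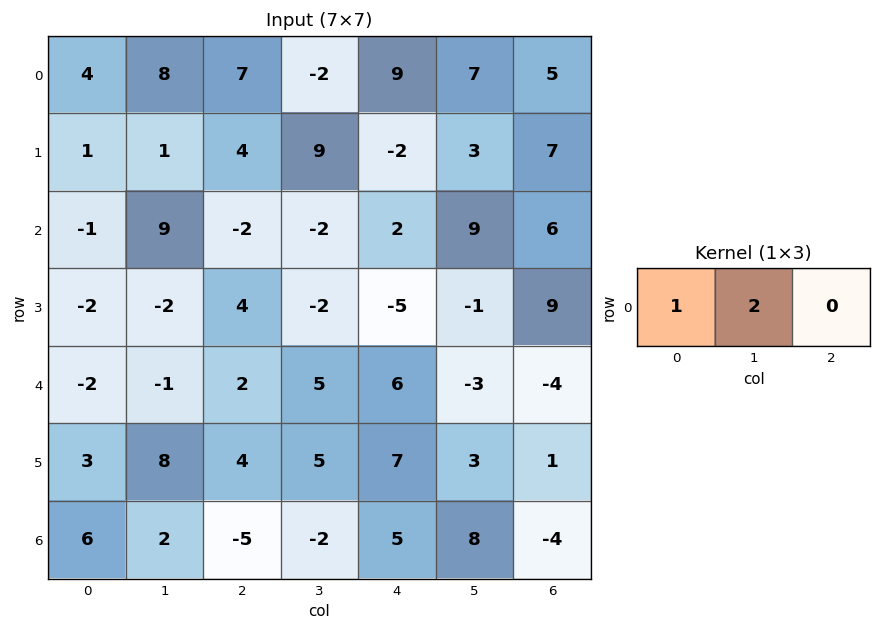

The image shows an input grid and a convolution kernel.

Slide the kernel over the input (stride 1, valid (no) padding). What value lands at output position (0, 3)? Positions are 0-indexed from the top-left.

The receptive field on the input at this output position is [-2 9 7]. Elementwise product with the kernel and sum: -2·1 + 9·2.

16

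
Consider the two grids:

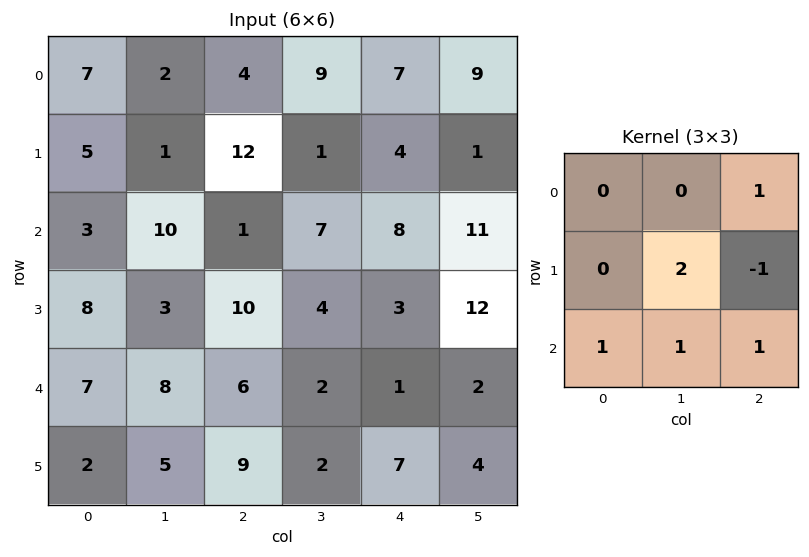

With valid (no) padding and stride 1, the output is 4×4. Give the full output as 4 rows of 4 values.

8 50 21 42
52 13 27 25
18 39 22 10
36 30 24 25

Output[0,0]: The receptive field on the input at this output position is [7 2 4 / 5 1 12 / 3 10 1]. Elementwise product with the kernel and sum: 4·1 + 1·2 + 12·-1 + 3·1 + 10·1 + 1·1.
Output[0,1]: The receptive field on the input at this output position is [2 4 9 / 1 12 1 / 10 1 7]. Elementwise product with the kernel and sum: 9·1 + 12·2 + 1·-1 + 10·1 + 1·1 + 7·1.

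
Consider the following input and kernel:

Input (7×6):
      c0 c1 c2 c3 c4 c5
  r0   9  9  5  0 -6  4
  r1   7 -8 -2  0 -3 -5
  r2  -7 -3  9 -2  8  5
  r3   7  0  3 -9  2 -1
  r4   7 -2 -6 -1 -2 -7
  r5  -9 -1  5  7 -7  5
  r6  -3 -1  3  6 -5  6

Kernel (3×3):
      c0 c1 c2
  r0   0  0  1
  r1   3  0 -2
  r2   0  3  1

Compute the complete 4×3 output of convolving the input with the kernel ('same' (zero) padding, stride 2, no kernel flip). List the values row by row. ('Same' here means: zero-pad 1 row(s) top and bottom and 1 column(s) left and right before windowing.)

-5 21 -22
19 -5 -16
-24 9 -6
1 -8 11

Output[0,0]: The receptive field on the zero-padded input at this output position is [0 0 0 / 0 9 9 / 0 7 -8]. Elementwise product with the kernel and sum: 0·1 + 0·3 + 9·-2 + 7·3 + -8·1.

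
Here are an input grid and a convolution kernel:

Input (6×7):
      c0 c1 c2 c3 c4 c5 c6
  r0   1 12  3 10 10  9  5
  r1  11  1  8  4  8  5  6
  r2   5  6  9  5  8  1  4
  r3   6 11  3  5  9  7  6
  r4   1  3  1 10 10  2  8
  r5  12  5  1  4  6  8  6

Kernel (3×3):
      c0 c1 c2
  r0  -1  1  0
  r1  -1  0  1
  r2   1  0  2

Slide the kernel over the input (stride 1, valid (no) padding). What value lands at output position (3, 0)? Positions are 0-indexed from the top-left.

The receptive field on the input at this output position is [6 11 3 / 1 3 1 / 12 5 1]. Elementwise product with the kernel and sum: 6·-1 + 11·1 + 1·-1 + 1·1 + 12·1 + 1·2.

19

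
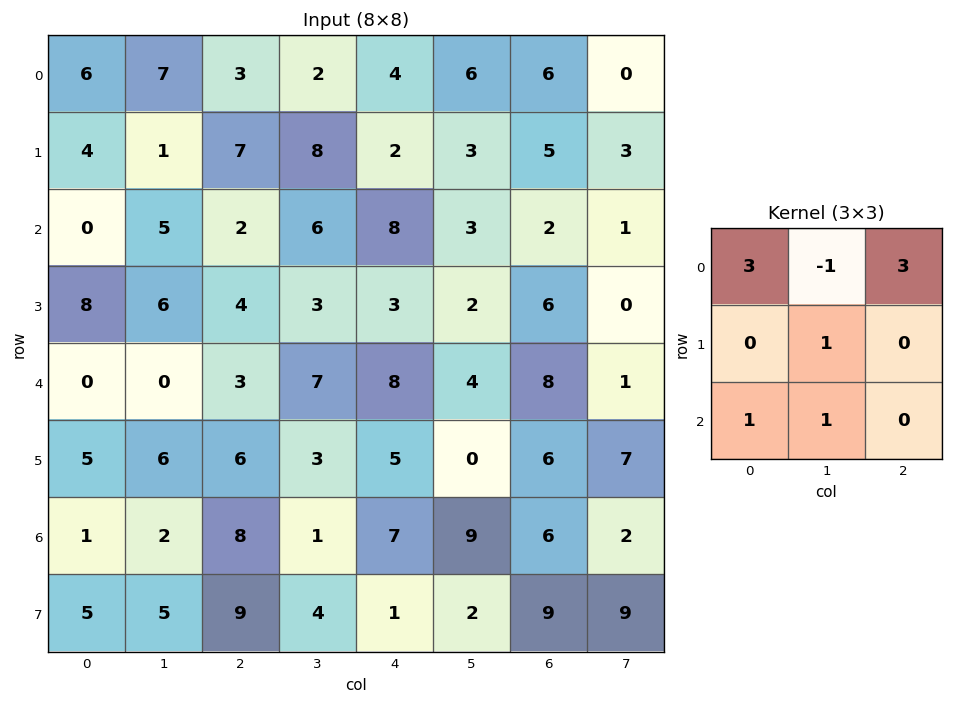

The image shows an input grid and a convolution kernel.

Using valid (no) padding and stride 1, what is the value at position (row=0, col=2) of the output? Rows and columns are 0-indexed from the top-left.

35

The receptive field on the input at this output position is [3 2 4 / 7 8 2 / 2 6 8]. Elementwise product with the kernel and sum: 3·3 + 2·-1 + 4·3 + 8·1 + 2·1 + 6·1.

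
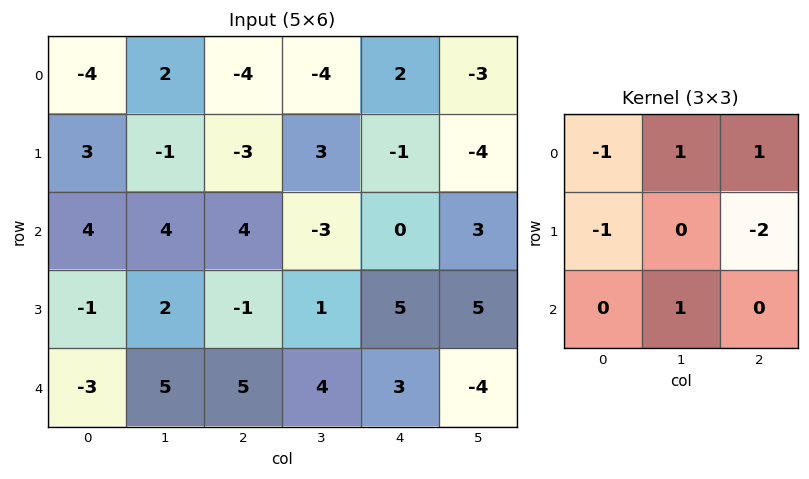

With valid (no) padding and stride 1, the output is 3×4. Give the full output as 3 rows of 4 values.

Output[0,0]: The receptive field on the input at this output position is [-4 2 -4 / 3 -1 -3 / 4 4 4]. Elementwise product with the kernel and sum: -4·-1 + 2·1 + -4·1 + 3·-1 + -3·-2 + 4·1.
Output[0,1]: The receptive field on the input at this output position is [2 -4 -4 / -1 -3 3 / 4 4 -3]. Elementwise product with the kernel and sum: 2·-1 + -4·1 + -4·1 + -1·-1 + 3·-2 + 4·1.

9 -11 4 8
-17 2 2 -6
12 -2 -12 -2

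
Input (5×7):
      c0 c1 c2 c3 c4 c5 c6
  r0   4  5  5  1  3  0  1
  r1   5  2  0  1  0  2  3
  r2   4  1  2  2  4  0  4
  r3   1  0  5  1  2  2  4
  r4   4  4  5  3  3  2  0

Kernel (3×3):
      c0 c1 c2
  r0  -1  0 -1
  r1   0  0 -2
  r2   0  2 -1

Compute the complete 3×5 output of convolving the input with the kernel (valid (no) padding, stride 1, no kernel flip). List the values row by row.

Output[0,0]: The receptive field on the input at this output position is [4 5 5 / 5 2 0 / 4 1 2]. Elementwise product with the kernel and sum: 4·-1 + 5·-1 + 0·-2 + 1·2 + 2·-1.

-9 -6 -8 3 -14
-14 2 -8 -1 -11
-13 2 -7 -2 -12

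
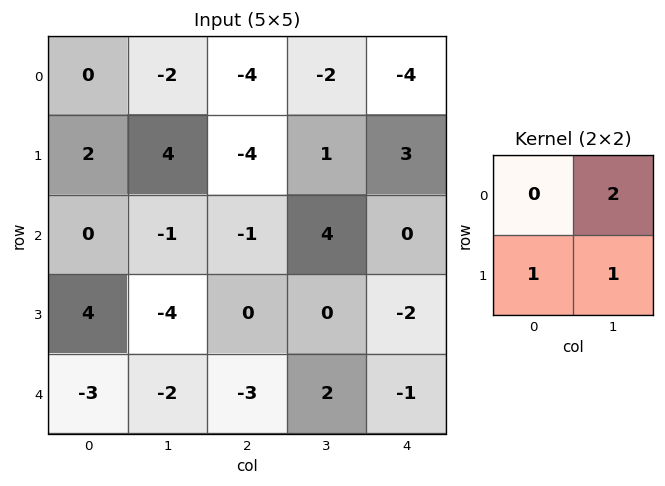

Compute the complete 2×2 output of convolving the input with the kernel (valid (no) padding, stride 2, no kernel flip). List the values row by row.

2 -7
-2 8

Output[0,0]: The receptive field on the input at this output position is [0 -2 / 2 4]. Elementwise product with the kernel and sum: -2·2 + 2·1 + 4·1.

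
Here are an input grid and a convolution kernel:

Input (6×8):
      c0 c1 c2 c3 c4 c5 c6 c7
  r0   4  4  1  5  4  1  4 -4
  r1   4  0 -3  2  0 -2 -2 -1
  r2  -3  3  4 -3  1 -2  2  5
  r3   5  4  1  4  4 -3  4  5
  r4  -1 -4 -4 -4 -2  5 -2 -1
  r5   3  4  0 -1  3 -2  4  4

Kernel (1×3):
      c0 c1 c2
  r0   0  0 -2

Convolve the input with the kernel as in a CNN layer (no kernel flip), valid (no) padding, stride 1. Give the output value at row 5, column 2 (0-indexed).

The receptive field on the input at this output position is [0 -1 3]. Elementwise product with the kernel and sum: 3·-2.

-6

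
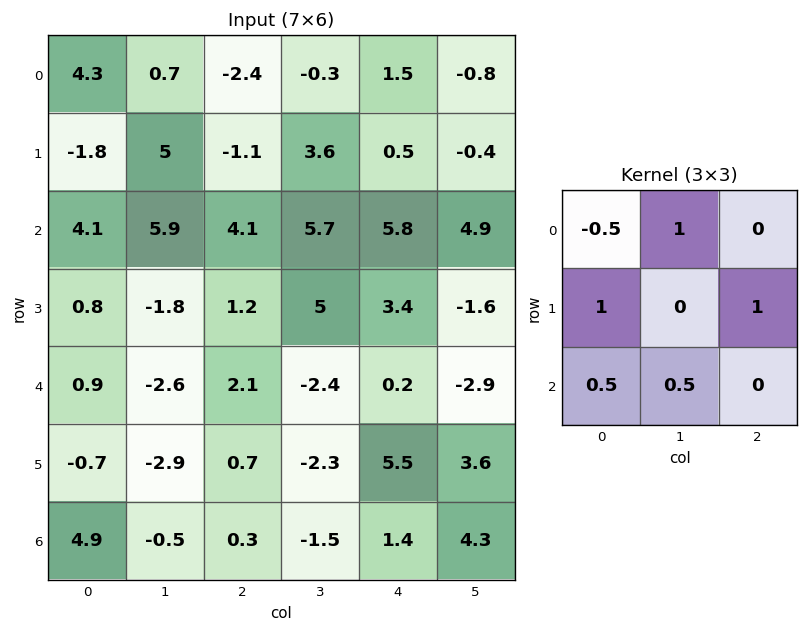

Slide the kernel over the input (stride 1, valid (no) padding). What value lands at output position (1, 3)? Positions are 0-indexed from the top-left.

13.5

The receptive field on the input at this output position is [3.6 0.5 -0.4 / 5.7 5.8 4.9 / 5 3.4 -1.6]. Elementwise product with the kernel and sum: 3.6·-0.5 + 0.5·1 + 5.7·1 + 4.9·1 + 5·0.5 + 3.4·0.5.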